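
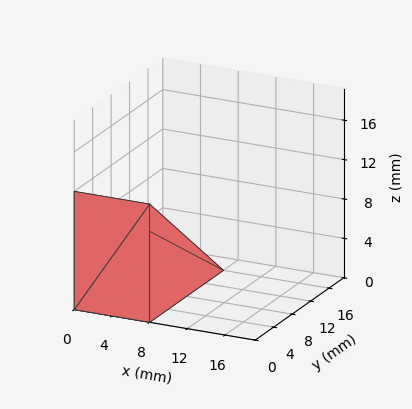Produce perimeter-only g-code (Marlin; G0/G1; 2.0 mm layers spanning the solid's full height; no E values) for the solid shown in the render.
Reading the render: the shape is a wedge (ramp): 8 × 16 mm base, rising to 12 mm along the y=0 edge and sloping linearly to z=0 at y=16 (dimensions read to the nearest mm from the axis ticks). For the g-code, the solid's height is divided into equal slices at the stated Δz and each level perimeter traced with G1 moves after a G0 lift.

; perimeter-only toolpath
G21 ; units = mm
G90 ; absolute positioning
G28 ; home
; layer 1
G0 Z2.0
G0 X0.0 Y0.0
G1 X8.0 Y0.0
G1 X8.0 Y13.3
G1 X0.0 Y13.3
G1 X0.0 Y0.0
; layer 2
G0 Z4.0
G0 X0.0 Y0.0
G1 X8.0 Y0.0
G1 X8.0 Y10.7
G1 X0.0 Y10.7
G1 X0.0 Y0.0
; layer 3
G0 Z6.0
G0 X0.0 Y0.0
G1 X8.0 Y0.0
G1 X8.0 Y8.0
G1 X0.0 Y8.0
G1 X0.0 Y0.0
; layer 4
G0 Z8.0
G0 X0.0 Y0.0
G1 X8.0 Y0.0
G1 X8.0 Y5.3
G1 X0.0 Y5.3
G1 X0.0 Y0.0
; layer 5
G0 Z10.0
G0 X0.0 Y0.0
G1 X8.0 Y0.0
G1 X8.0 Y2.7
G1 X0.0 Y2.7
G1 X0.0 Y0.0
M2 ; end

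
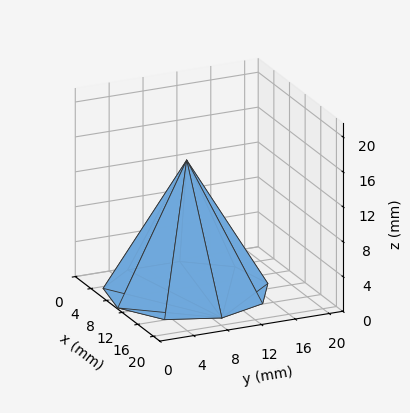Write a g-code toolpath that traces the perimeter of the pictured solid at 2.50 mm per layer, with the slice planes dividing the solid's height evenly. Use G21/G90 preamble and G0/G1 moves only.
Reading the render: the shape is a regular 9-sided pyramid, base circumscribed radius ≈ 9 mm, apex at z ≈ 15 mm (dimensions read to the nearest mm from the axis ticks). For the g-code, the solid's height is divided into equal slices at the stated Δz and each level perimeter traced with G1 moves after a G0 lift.

; perimeter-only toolpath
G21 ; units = mm
G90 ; absolute positioning
G28 ; home
; layer 1
G0 Z2.50
G0 X16.50 Y9.00
G1 X14.74 Y13.82
G1 X10.30 Y16.38
G1 X5.25 Y15.49
G1 X1.95 Y11.57
G1 X1.95 Y6.43
G1 X5.25 Y2.51
G1 X10.30 Y1.62
G1 X14.74 Y4.17
G1 X16.50 Y9.00
; layer 2
G0 Z5.00
G0 X15.00 Y9.00
G1 X13.59 Y12.86
G1 X10.04 Y14.91
G1 X6.00 Y14.19
G1 X3.36 Y11.05
G1 X3.36 Y6.95
G1 X6.00 Y3.81
G1 X10.04 Y3.09
G1 X13.59 Y5.14
G1 X15.00 Y9.00
; layer 3
G0 Z7.50
G0 X13.50 Y9.00
G1 X12.45 Y11.89
G1 X9.78 Y13.43
G1 X6.75 Y12.89
G1 X4.77 Y10.54
G1 X4.77 Y7.46
G1 X6.75 Y5.11
G1 X9.78 Y4.57
G1 X12.45 Y6.11
G1 X13.50 Y9.00
; layer 4
G0 Z10.00
G0 X12.00 Y9.00
G1 X11.30 Y10.93
G1 X9.52 Y11.95
G1 X7.50 Y11.60
G1 X6.18 Y10.03
G1 X6.18 Y7.97
G1 X7.50 Y6.40
G1 X9.52 Y6.05
G1 X11.30 Y7.07
G1 X12.00 Y9.00
; layer 5
G0 Z12.50
G0 X10.50 Y9.00
G1 X10.15 Y9.96
G1 X9.26 Y10.48
G1 X8.25 Y10.30
G1 X7.59 Y9.51
G1 X7.59 Y8.49
G1 X8.25 Y7.70
G1 X9.26 Y7.52
G1 X10.15 Y8.04
G1 X10.50 Y9.00
M2 ; end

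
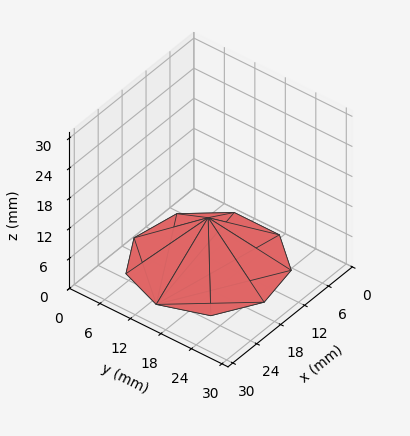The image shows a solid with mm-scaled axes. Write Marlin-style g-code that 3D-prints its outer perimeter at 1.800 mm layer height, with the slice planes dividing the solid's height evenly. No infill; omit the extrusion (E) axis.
Reading the render: the shape is a regular 9-sided pyramid, base circumscribed radius ≈ 13 mm, apex at z ≈ 9 mm (dimensions read to the nearest mm from the axis ticks). For the g-code, the solid's height is divided into equal slices at the stated Δz and each level perimeter traced with G1 moves after a G0 lift.

; perimeter-only toolpath
G21 ; units = mm
G90 ; absolute positioning
G28 ; home
; layer 1
G0 Z1.800
G0 X23.400 Y13.000
G1 X20.967 Y19.685
G1 X14.806 Y23.242
G1 X7.800 Y22.006
G1 X3.227 Y16.557
G1 X3.227 Y9.443
G1 X7.800 Y3.994
G1 X14.806 Y2.758
G1 X20.967 Y6.315
G1 X23.400 Y13.000
; layer 2
G0 Z3.600
G0 X20.800 Y13.000
G1 X18.975 Y18.014
G1 X14.354 Y20.682
G1 X9.100 Y19.755
G1 X5.670 Y15.668
G1 X5.670 Y10.332
G1 X9.100 Y6.245
G1 X14.354 Y5.318
G1 X18.975 Y7.986
G1 X20.800 Y13.000
; layer 3
G0 Z5.400
G0 X18.200 Y13.000
G1 X16.984 Y16.342
G1 X13.903 Y18.121
G1 X10.400 Y17.503
G1 X8.114 Y14.778
G1 X8.114 Y11.222
G1 X10.400 Y8.497
G1 X13.903 Y7.879
G1 X16.984 Y9.658
G1 X18.200 Y13.000
; layer 4
G0 Z7.200
G0 X15.600 Y13.000
G1 X14.992 Y14.671
G1 X13.451 Y15.561
G1 X11.700 Y15.252
G1 X10.557 Y13.889
G1 X10.557 Y12.111
G1 X11.700 Y10.748
G1 X13.451 Y10.439
G1 X14.992 Y11.329
G1 X15.600 Y13.000
M2 ; end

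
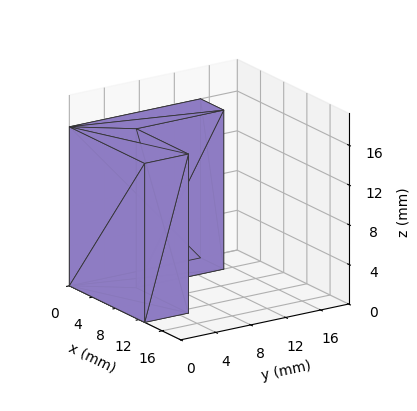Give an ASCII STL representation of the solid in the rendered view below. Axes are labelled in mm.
Reading the render: the shape is an L-shaped prism: outer 13 × 15 mm, arm thicknesses ≈ 5 mm (horizontal) and 4 mm (vertical), extruded 16 mm in z (dimensions read to the nearest mm from the axis ticks). For the STL, each face is triangulated and given an outward normal.

solid part
  facet normal 0.0000 0.0000 -1.0000
    outer loop
      vertex 13.000 5.000 0.000
      vertex 13.000 0.000 0.000
      vertex 0.000 0.000 0.000
    endloop
  endfacet
  facet normal 0.0000 0.0000 -1.0000
    outer loop
      vertex 4.000 5.000 0.000
      vertex 13.000 5.000 0.000
      vertex 0.000 0.000 0.000
    endloop
  endfacet
  facet normal 0.0000 0.0000 -1.0000
    outer loop
      vertex 4.000 15.000 0.000
      vertex 4.000 5.000 0.000
      vertex 0.000 0.000 0.000
    endloop
  endfacet
  facet normal 0.0000 0.0000 -1.0000
    outer loop
      vertex 0.000 15.000 0.000
      vertex 4.000 15.000 0.000
      vertex 0.000 0.000 0.000
    endloop
  endfacet
  facet normal 0.0000 0.0000 1.0000
    outer loop
      vertex 0.000 0.000 16.000
      vertex 13.000 0.000 16.000
      vertex 13.000 5.000 16.000
    endloop
  endfacet
  facet normal 0.0000 0.0000 1.0000
    outer loop
      vertex 0.000 0.000 16.000
      vertex 13.000 5.000 16.000
      vertex 4.000 5.000 16.000
    endloop
  endfacet
  facet normal 0.0000 0.0000 1.0000
    outer loop
      vertex 0.000 0.000 16.000
      vertex 4.000 5.000 16.000
      vertex 4.000 15.000 16.000
    endloop
  endfacet
  facet normal 0.0000 0.0000 1.0000
    outer loop
      vertex 0.000 0.000 16.000
      vertex 4.000 15.000 16.000
      vertex 0.000 15.000 16.000
    endloop
  endfacet
  facet normal 0.0000 -1.0000 0.0000
    outer loop
      vertex 0.000 0.000 0.000
      vertex 13.000 0.000 0.000
      vertex 13.000 0.000 16.000
    endloop
  endfacet
  facet normal 0.0000 -1.0000 0.0000
    outer loop
      vertex 0.000 0.000 0.000
      vertex 13.000 0.000 16.000
      vertex 0.000 0.000 16.000
    endloop
  endfacet
  facet normal 1.0000 0.0000 0.0000
    outer loop
      vertex 13.000 0.000 0.000
      vertex 13.000 5.000 0.000
      vertex 13.000 5.000 16.000
    endloop
  endfacet
  facet normal 1.0000 0.0000 0.0000
    outer loop
      vertex 13.000 0.000 0.000
      vertex 13.000 5.000 16.000
      vertex 13.000 0.000 16.000
    endloop
  endfacet
  facet normal 0.0000 1.0000 0.0000
    outer loop
      vertex 13.000 5.000 0.000
      vertex 4.000 5.000 0.000
      vertex 4.000 5.000 16.000
    endloop
  endfacet
  facet normal 0.0000 1.0000 0.0000
    outer loop
      vertex 13.000 5.000 0.000
      vertex 4.000 5.000 16.000
      vertex 13.000 5.000 16.000
    endloop
  endfacet
  facet normal 1.0000 0.0000 0.0000
    outer loop
      vertex 4.000 5.000 0.000
      vertex 4.000 15.000 0.000
      vertex 4.000 15.000 16.000
    endloop
  endfacet
  facet normal 1.0000 0.0000 0.0000
    outer loop
      vertex 4.000 5.000 0.000
      vertex 4.000 15.000 16.000
      vertex 4.000 5.000 16.000
    endloop
  endfacet
  facet normal 0.0000 1.0000 0.0000
    outer loop
      vertex 4.000 15.000 0.000
      vertex 0.000 15.000 0.000
      vertex 0.000 15.000 16.000
    endloop
  endfacet
  facet normal 0.0000 1.0000 0.0000
    outer loop
      vertex 4.000 15.000 0.000
      vertex 0.000 15.000 16.000
      vertex 4.000 15.000 16.000
    endloop
  endfacet
  facet normal -1.0000 0.0000 0.0000
    outer loop
      vertex 0.000 15.000 0.000
      vertex 0.000 0.000 0.000
      vertex 0.000 0.000 16.000
    endloop
  endfacet
  facet normal -1.0000 0.0000 0.0000
    outer loop
      vertex 0.000 15.000 0.000
      vertex 0.000 0.000 16.000
      vertex 0.000 15.000 16.000
    endloop
  endfacet
endsolid part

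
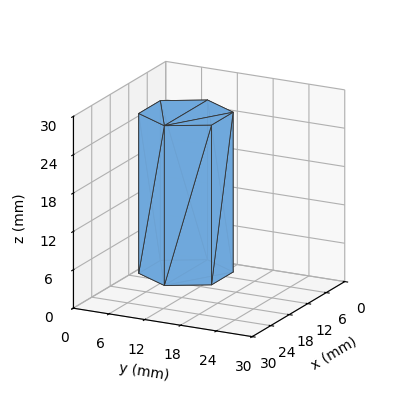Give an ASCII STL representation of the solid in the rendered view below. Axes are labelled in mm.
Reading the render: the shape is a regular 6-sided prism (a cylinder approximated with 6 flat sides), circumscribed radius ≈ 7 mm, height ≈ 25 mm (dimensions read to the nearest mm from the axis ticks). For the STL, each face is triangulated and given an outward normal.

solid part
  facet normal 0.0000 0.0000 -1.0000
    outer loop
      vertex 3.5 13.1 0.0
      vertex 10.5 13.1 0.0
      vertex 14.0 7.0 0.0
    endloop
  endfacet
  facet normal 0.0000 0.0000 -1.0000
    outer loop
      vertex 0.0 7.0 0.0
      vertex 3.5 13.1 0.0
      vertex 14.0 7.0 0.0
    endloop
  endfacet
  facet normal 0.0000 0.0000 -1.0000
    outer loop
      vertex 3.5 0.9 0.0
      vertex 0.0 7.0 0.0
      vertex 14.0 7.0 0.0
    endloop
  endfacet
  facet normal 0.0000 0.0000 -1.0000
    outer loop
      vertex 10.5 0.9 0.0
      vertex 3.5 0.9 0.0
      vertex 14.0 7.0 0.0
    endloop
  endfacet
  facet normal 0.0000 0.0000 1.0000
    outer loop
      vertex 14.0 7.0 25.0
      vertex 10.5 13.1 25.0
      vertex 3.5 13.1 25.0
    endloop
  endfacet
  facet normal 0.0000 0.0000 1.0000
    outer loop
      vertex 14.0 7.0 25.0
      vertex 3.5 13.1 25.0
      vertex 0.0 7.0 25.0
    endloop
  endfacet
  facet normal 0.0000 0.0000 1.0000
    outer loop
      vertex 14.0 7.0 25.0
      vertex 0.0 7.0 25.0
      vertex 3.5 0.9 25.0
    endloop
  endfacet
  facet normal 0.0000 0.0000 1.0000
    outer loop
      vertex 14.0 7.0 25.0
      vertex 3.5 0.9 25.0
      vertex 10.5 0.9 25.0
    endloop
  endfacet
  facet normal 0.8674 0.4977 0.0000
    outer loop
      vertex 14.0 7.0 0.0
      vertex 10.5 13.1 0.0
      vertex 10.5 13.1 25.0
    endloop
  endfacet
  facet normal 0.8674 0.4977 0.0000
    outer loop
      vertex 14.0 7.0 0.0
      vertex 10.5 13.1 25.0
      vertex 14.0 7.0 25.0
    endloop
  endfacet
  facet normal 0.0000 1.0000 0.0000
    outer loop
      vertex 10.5 13.1 0.0
      vertex 3.5 13.1 0.0
      vertex 3.5 13.1 25.0
    endloop
  endfacet
  facet normal 0.0000 1.0000 0.0000
    outer loop
      vertex 10.5 13.1 0.0
      vertex 3.5 13.1 25.0
      vertex 10.5 13.1 25.0
    endloop
  endfacet
  facet normal -0.8674 0.4977 0.0000
    outer loop
      vertex 3.5 13.1 0.0
      vertex 0.0 7.0 0.0
      vertex 0.0 7.0 25.0
    endloop
  endfacet
  facet normal -0.8674 0.4977 0.0000
    outer loop
      vertex 3.5 13.1 0.0
      vertex 0.0 7.0 25.0
      vertex 3.5 13.1 25.0
    endloop
  endfacet
  facet normal -0.8674 -0.4977 0.0000
    outer loop
      vertex 0.0 7.0 0.0
      vertex 3.5 0.9 0.0
      vertex 3.5 0.9 25.0
    endloop
  endfacet
  facet normal -0.8674 -0.4977 0.0000
    outer loop
      vertex 0.0 7.0 0.0
      vertex 3.5 0.9 25.0
      vertex 0.0 7.0 25.0
    endloop
  endfacet
  facet normal 0.0000 -1.0000 0.0000
    outer loop
      vertex 3.5 0.9 0.0
      vertex 10.5 0.9 0.0
      vertex 10.5 0.9 25.0
    endloop
  endfacet
  facet normal 0.0000 -1.0000 0.0000
    outer loop
      vertex 3.5 0.9 0.0
      vertex 10.5 0.9 25.0
      vertex 3.5 0.9 25.0
    endloop
  endfacet
  facet normal 0.8674 -0.4977 0.0000
    outer loop
      vertex 10.5 0.9 0.0
      vertex 14.0 7.0 0.0
      vertex 14.0 7.0 25.0
    endloop
  endfacet
  facet normal 0.8674 -0.4977 0.0000
    outer loop
      vertex 10.5 0.9 0.0
      vertex 14.0 7.0 25.0
      vertex 10.5 0.9 25.0
    endloop
  endfacet
endsolid part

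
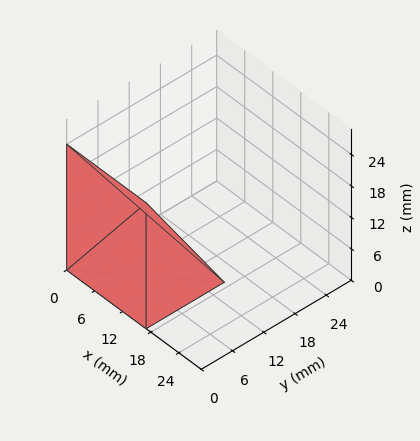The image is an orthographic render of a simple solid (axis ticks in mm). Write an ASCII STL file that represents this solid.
Reading the render: the shape is a wedge (ramp): 17 × 15 mm base, rising to 24 mm along the y=0 edge and sloping linearly to z=0 at y=15 (dimensions read to the nearest mm from the axis ticks). For the STL, each face is triangulated and given an outward normal.

solid part
  facet normal 0.0000 0.0000 -1.0000
    outer loop
      vertex 17.00 15.00 0.00
      vertex 17.00 0.00 0.00
      vertex 0.00 0.00 0.00
    endloop
  endfacet
  facet normal 0.0000 0.0000 -1.0000
    outer loop
      vertex 0.00 15.00 0.00
      vertex 17.00 15.00 0.00
      vertex 0.00 0.00 0.00
    endloop
  endfacet
  facet normal 0.0000 -1.0000 0.0000
    outer loop
      vertex 0.00 0.00 0.00
      vertex 17.00 0.00 0.00
      vertex 17.00 0.00 24.00
    endloop
  endfacet
  facet normal 0.0000 -1.0000 0.0000
    outer loop
      vertex 0.00 0.00 0.00
      vertex 17.00 0.00 24.00
      vertex 0.00 0.00 24.00
    endloop
  endfacet
  facet normal 0.0000 0.8480 0.5300
    outer loop
      vertex 0.00 0.00 24.00
      vertex 17.00 0.00 24.00
      vertex 17.00 15.00 0.00
    endloop
  endfacet
  facet normal 0.0000 0.8480 0.5300
    outer loop
      vertex 0.00 0.00 24.00
      vertex 17.00 15.00 0.00
      vertex 0.00 15.00 0.00
    endloop
  endfacet
  facet normal -1.0000 0.0000 0.0000
    outer loop
      vertex 0.00 0.00 24.00
      vertex 0.00 15.00 0.00
      vertex 0.00 0.00 0.00
    endloop
  endfacet
  facet normal 1.0000 0.0000 0.0000
    outer loop
      vertex 17.00 0.00 0.00
      vertex 17.00 15.00 0.00
      vertex 17.00 0.00 24.00
    endloop
  endfacet
endsolid part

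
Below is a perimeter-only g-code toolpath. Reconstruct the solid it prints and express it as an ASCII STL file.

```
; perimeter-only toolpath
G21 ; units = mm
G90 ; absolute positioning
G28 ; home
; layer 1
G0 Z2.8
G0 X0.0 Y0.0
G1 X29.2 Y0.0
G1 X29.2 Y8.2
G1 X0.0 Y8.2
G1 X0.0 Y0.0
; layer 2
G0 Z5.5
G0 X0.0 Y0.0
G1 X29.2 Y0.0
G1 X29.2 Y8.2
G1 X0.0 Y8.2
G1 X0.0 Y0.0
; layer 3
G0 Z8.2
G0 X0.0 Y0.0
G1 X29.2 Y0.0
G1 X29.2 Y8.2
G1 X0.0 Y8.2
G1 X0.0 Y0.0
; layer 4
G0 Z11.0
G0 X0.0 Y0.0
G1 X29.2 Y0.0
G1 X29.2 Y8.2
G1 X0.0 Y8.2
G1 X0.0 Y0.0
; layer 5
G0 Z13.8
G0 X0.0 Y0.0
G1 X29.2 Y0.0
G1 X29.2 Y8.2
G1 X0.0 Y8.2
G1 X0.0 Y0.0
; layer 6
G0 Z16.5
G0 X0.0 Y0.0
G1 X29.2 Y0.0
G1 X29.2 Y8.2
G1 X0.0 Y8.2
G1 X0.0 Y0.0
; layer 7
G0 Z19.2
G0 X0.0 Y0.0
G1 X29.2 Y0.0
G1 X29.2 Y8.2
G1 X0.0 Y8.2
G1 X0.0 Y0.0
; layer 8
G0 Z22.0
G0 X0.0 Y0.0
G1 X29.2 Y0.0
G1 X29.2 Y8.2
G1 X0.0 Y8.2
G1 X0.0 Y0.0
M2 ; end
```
solid part
  facet normal 0.0000 0.0000 -1.0000
    outer loop
      vertex 29.2 8.2 0.0
      vertex 29.2 0.0 0.0
      vertex 0.0 0.0 0.0
    endloop
  endfacet
  facet normal 0.0000 0.0000 -1.0000
    outer loop
      vertex 0.0 8.2 0.0
      vertex 29.2 8.2 0.0
      vertex 0.0 0.0 0.0
    endloop
  endfacet
  facet normal 0.0000 0.0000 1.0000
    outer loop
      vertex 0.0 0.0 22.0
      vertex 29.2 0.0 22.0
      vertex 29.2 8.2 22.0
    endloop
  endfacet
  facet normal 0.0000 0.0000 1.0000
    outer loop
      vertex 0.0 0.0 22.0
      vertex 29.2 8.2 22.0
      vertex 0.0 8.2 22.0
    endloop
  endfacet
  facet normal 0.0000 -1.0000 0.0000
    outer loop
      vertex 0.0 0.0 0.0
      vertex 29.2 0.0 0.0
      vertex 29.2 0.0 22.0
    endloop
  endfacet
  facet normal 0.0000 -1.0000 0.0000
    outer loop
      vertex 0.0 0.0 0.0
      vertex 29.2 0.0 22.0
      vertex 0.0 0.0 22.0
    endloop
  endfacet
  facet normal 0.0000 1.0000 0.0000
    outer loop
      vertex 29.2 8.2 22.0
      vertex 29.2 8.2 0.0
      vertex 0.0 8.2 0.0
    endloop
  endfacet
  facet normal 0.0000 1.0000 0.0000
    outer loop
      vertex 0.0 8.2 22.0
      vertex 29.2 8.2 22.0
      vertex 0.0 8.2 0.0
    endloop
  endfacet
  facet normal -1.0000 0.0000 0.0000
    outer loop
      vertex 0.0 8.2 22.0
      vertex 0.0 8.2 0.0
      vertex 0.0 0.0 0.0
    endloop
  endfacet
  facet normal -1.0000 0.0000 0.0000
    outer loop
      vertex 0.0 0.0 22.0
      vertex 0.0 8.2 22.0
      vertex 0.0 0.0 0.0
    endloop
  endfacet
  facet normal 1.0000 0.0000 0.0000
    outer loop
      vertex 29.2 0.0 0.0
      vertex 29.2 8.2 0.0
      vertex 29.2 8.2 22.0
    endloop
  endfacet
  facet normal 1.0000 0.0000 0.0000
    outer loop
      vertex 29.2 0.0 0.0
      vertex 29.2 8.2 22.0
      vertex 29.2 0.0 22.0
    endloop
  endfacet
endsolid part

The G0 Z moves step by Δz≈2.8 mm. Every layer's G1 loop is the same polygon, so the solid is a straight extrusion of it from z=0 to z≈22. Closing with flat bottom and top caps and triangulating gives 12 facets — a rectangular box, roughly 29.2 × 8.2 mm footprint and 22 mm tall.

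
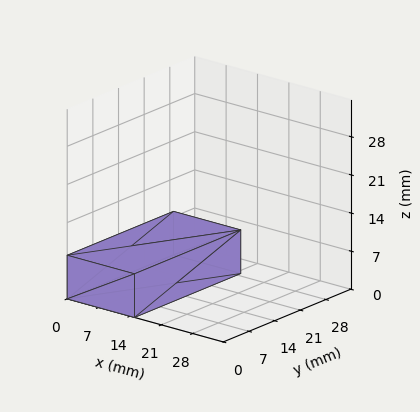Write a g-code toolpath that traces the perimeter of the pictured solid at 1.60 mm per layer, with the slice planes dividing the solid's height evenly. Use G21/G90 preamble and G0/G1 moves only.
Reading the render: the shape is a rectangular box, roughly 15 × 29 mm footprint and 8 mm tall (dimensions read to the nearest mm from the axis ticks). For the g-code, the solid's height is divided into equal slices at the stated Δz and each level perimeter traced with G1 moves after a G0 lift.

; perimeter-only toolpath
G21 ; units = mm
G90 ; absolute positioning
G28 ; home
; layer 1
G0 Z1.60
G0 X0.00 Y0.00
G1 X15.00 Y0.00
G1 X15.00 Y29.00
G1 X0.00 Y29.00
G1 X0.00 Y0.00
; layer 2
G0 Z3.20
G0 X0.00 Y0.00
G1 X15.00 Y0.00
G1 X15.00 Y29.00
G1 X0.00 Y29.00
G1 X0.00 Y0.00
; layer 3
G0 Z4.80
G0 X0.00 Y0.00
G1 X15.00 Y0.00
G1 X15.00 Y29.00
G1 X0.00 Y29.00
G1 X0.00 Y0.00
; layer 4
G0 Z6.40
G0 X0.00 Y0.00
G1 X15.00 Y0.00
G1 X15.00 Y29.00
G1 X0.00 Y29.00
G1 X0.00 Y0.00
; layer 5
G0 Z8.00
G0 X0.00 Y0.00
G1 X15.00 Y0.00
G1 X15.00 Y29.00
G1 X0.00 Y29.00
G1 X0.00 Y0.00
M2 ; end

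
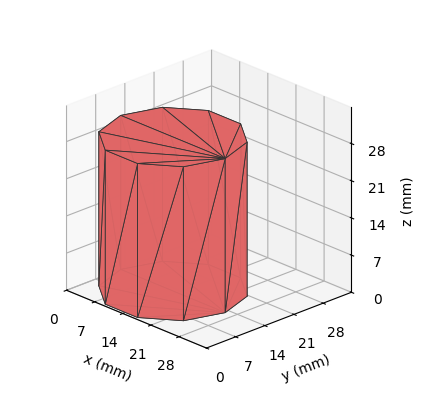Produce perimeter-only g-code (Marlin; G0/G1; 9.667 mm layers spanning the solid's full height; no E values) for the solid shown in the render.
Reading the render: the shape is a regular 10-sided prism (a cylinder approximated with 10 flat sides), circumscribed radius ≈ 13 mm, height ≈ 29 mm (dimensions read to the nearest mm from the axis ticks). For the g-code, the solid's height is divided into equal slices at the stated Δz and each level perimeter traced with G1 moves after a G0 lift.

; perimeter-only toolpath
G21 ; units = mm
G90 ; absolute positioning
G28 ; home
; layer 1
G0 Z9.667
G0 X26.000 Y13.000
G1 X23.517 Y20.641
G1 X17.017 Y25.364
G1 X8.983 Y25.364
G1 X2.483 Y20.641
G1 X0.000 Y13.000
G1 X2.483 Y5.359
G1 X8.983 Y0.636
G1 X17.017 Y0.636
G1 X23.517 Y5.359
G1 X26.000 Y13.000
; layer 2
G0 Z19.333
G0 X26.000 Y13.000
G1 X23.517 Y20.641
G1 X17.017 Y25.364
G1 X8.983 Y25.364
G1 X2.483 Y20.641
G1 X0.000 Y13.000
G1 X2.483 Y5.359
G1 X8.983 Y0.636
G1 X17.017 Y0.636
G1 X23.517 Y5.359
G1 X26.000 Y13.000
; layer 3
G0 Z29.000
G0 X26.000 Y13.000
G1 X23.517 Y20.641
G1 X17.017 Y25.364
G1 X8.983 Y25.364
G1 X2.483 Y20.641
G1 X0.000 Y13.000
G1 X2.483 Y5.359
G1 X8.983 Y0.636
G1 X17.017 Y0.636
G1 X23.517 Y5.359
G1 X26.000 Y13.000
M2 ; end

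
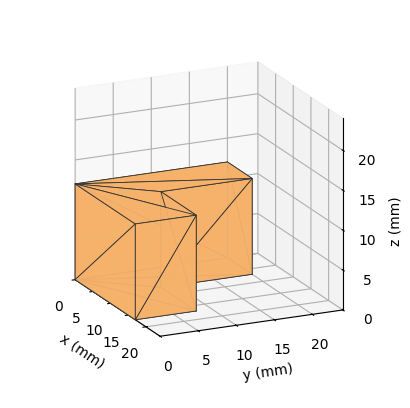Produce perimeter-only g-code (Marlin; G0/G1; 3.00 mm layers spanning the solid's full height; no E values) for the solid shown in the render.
Reading the render: the shape is an L-shaped prism: outer 17 × 20 mm, arm thicknesses ≈ 8 mm (horizontal) and 7 mm (vertical), extruded 12 mm in z (dimensions read to the nearest mm from the axis ticks). For the g-code, the solid's height is divided into equal slices at the stated Δz and each level perimeter traced with G1 moves after a G0 lift.

; perimeter-only toolpath
G21 ; units = mm
G90 ; absolute positioning
G28 ; home
; layer 1
G0 Z3.00
G0 X0.00 Y0.00
G1 X17.00 Y0.00
G1 X17.00 Y8.00
G1 X7.00 Y8.00
G1 X7.00 Y20.00
G1 X0.00 Y20.00
G1 X0.00 Y0.00
; layer 2
G0 Z6.00
G0 X0.00 Y0.00
G1 X17.00 Y0.00
G1 X17.00 Y8.00
G1 X7.00 Y8.00
G1 X7.00 Y20.00
G1 X0.00 Y20.00
G1 X0.00 Y0.00
; layer 3
G0 Z9.00
G0 X0.00 Y0.00
G1 X17.00 Y0.00
G1 X17.00 Y8.00
G1 X7.00 Y8.00
G1 X7.00 Y20.00
G1 X0.00 Y20.00
G1 X0.00 Y0.00
; layer 4
G0 Z12.00
G0 X0.00 Y0.00
G1 X17.00 Y0.00
G1 X17.00 Y8.00
G1 X7.00 Y8.00
G1 X7.00 Y20.00
G1 X0.00 Y20.00
G1 X0.00 Y0.00
M2 ; end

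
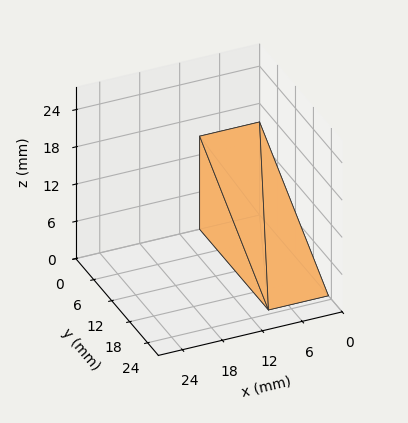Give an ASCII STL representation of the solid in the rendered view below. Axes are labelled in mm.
Reading the render: the shape is a wedge (ramp): 9 × 23 mm base, rising to 15 mm along the y=0 edge and sloping linearly to z=0 at y=23 (dimensions read to the nearest mm from the axis ticks). For the STL, each face is triangulated and given an outward normal.

solid part
  facet normal 0.0000 0.0000 -1.0000
    outer loop
      vertex 9.0 23.0 0.0
      vertex 9.0 0.0 0.0
      vertex 0.0 0.0 0.0
    endloop
  endfacet
  facet normal 0.0000 0.0000 -1.0000
    outer loop
      vertex 0.0 23.0 0.0
      vertex 9.0 23.0 0.0
      vertex 0.0 0.0 0.0
    endloop
  endfacet
  facet normal 0.0000 -1.0000 0.0000
    outer loop
      vertex 0.0 0.0 0.0
      vertex 9.0 0.0 0.0
      vertex 9.0 0.0 15.0
    endloop
  endfacet
  facet normal 0.0000 -1.0000 0.0000
    outer loop
      vertex 0.0 0.0 0.0
      vertex 9.0 0.0 15.0
      vertex 0.0 0.0 15.0
    endloop
  endfacet
  facet normal 0.0000 0.5463 0.8376
    outer loop
      vertex 0.0 0.0 15.0
      vertex 9.0 0.0 15.0
      vertex 9.0 23.0 0.0
    endloop
  endfacet
  facet normal 0.0000 0.5463 0.8376
    outer loop
      vertex 0.0 0.0 15.0
      vertex 9.0 23.0 0.0
      vertex 0.0 23.0 0.0
    endloop
  endfacet
  facet normal -1.0000 0.0000 0.0000
    outer loop
      vertex 0.0 0.0 15.0
      vertex 0.0 23.0 0.0
      vertex 0.0 0.0 0.0
    endloop
  endfacet
  facet normal 1.0000 0.0000 0.0000
    outer loop
      vertex 9.0 0.0 0.0
      vertex 9.0 23.0 0.0
      vertex 9.0 0.0 15.0
    endloop
  endfacet
endsolid part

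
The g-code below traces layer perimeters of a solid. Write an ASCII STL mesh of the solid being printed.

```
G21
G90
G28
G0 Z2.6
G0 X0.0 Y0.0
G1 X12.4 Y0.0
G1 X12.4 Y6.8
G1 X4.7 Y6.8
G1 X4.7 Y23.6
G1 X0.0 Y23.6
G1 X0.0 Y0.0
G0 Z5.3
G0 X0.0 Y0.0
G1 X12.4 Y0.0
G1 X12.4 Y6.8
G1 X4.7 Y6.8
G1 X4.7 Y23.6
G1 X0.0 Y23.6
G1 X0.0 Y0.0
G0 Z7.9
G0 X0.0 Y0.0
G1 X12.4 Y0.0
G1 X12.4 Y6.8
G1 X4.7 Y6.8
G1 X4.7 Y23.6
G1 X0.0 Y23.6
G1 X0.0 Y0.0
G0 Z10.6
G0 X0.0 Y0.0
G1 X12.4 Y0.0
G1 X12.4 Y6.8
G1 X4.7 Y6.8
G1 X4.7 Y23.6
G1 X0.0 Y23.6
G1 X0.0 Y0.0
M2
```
solid part
  facet normal 0.0000 0.0000 -1.0000
    outer loop
      vertex 12.4 6.8 0.0
      vertex 12.4 0.0 0.0
      vertex 0.0 0.0 0.0
    endloop
  endfacet
  facet normal 0.0000 0.0000 -1.0000
    outer loop
      vertex 4.7 6.8 0.0
      vertex 12.4 6.8 0.0
      vertex 0.0 0.0 0.0
    endloop
  endfacet
  facet normal 0.0000 0.0000 -1.0000
    outer loop
      vertex 4.7 23.6 0.0
      vertex 4.7 6.8 0.0
      vertex 0.0 0.0 0.0
    endloop
  endfacet
  facet normal 0.0000 0.0000 -1.0000
    outer loop
      vertex 0.0 23.6 0.0
      vertex 4.7 23.6 0.0
      vertex 0.0 0.0 0.0
    endloop
  endfacet
  facet normal 0.0000 0.0000 1.0000
    outer loop
      vertex 0.0 0.0 10.6
      vertex 12.4 0.0 10.6
      vertex 12.4 6.8 10.6
    endloop
  endfacet
  facet normal 0.0000 0.0000 1.0000
    outer loop
      vertex 0.0 0.0 10.6
      vertex 12.4 6.8 10.6
      vertex 4.7 6.8 10.6
    endloop
  endfacet
  facet normal 0.0000 0.0000 1.0000
    outer loop
      vertex 0.0 0.0 10.6
      vertex 4.7 6.8 10.6
      vertex 4.7 23.6 10.6
    endloop
  endfacet
  facet normal 0.0000 0.0000 1.0000
    outer loop
      vertex 0.0 0.0 10.6
      vertex 4.7 23.6 10.6
      vertex 0.0 23.6 10.6
    endloop
  endfacet
  facet normal 0.0000 -1.0000 0.0000
    outer loop
      vertex 0.0 0.0 0.0
      vertex 12.4 0.0 0.0
      vertex 12.4 0.0 10.6
    endloop
  endfacet
  facet normal 0.0000 -1.0000 0.0000
    outer loop
      vertex 0.0 0.0 0.0
      vertex 12.4 0.0 10.6
      vertex 0.0 0.0 10.6
    endloop
  endfacet
  facet normal 1.0000 0.0000 0.0000
    outer loop
      vertex 12.4 0.0 0.0
      vertex 12.4 6.8 0.0
      vertex 12.4 6.8 10.6
    endloop
  endfacet
  facet normal 1.0000 0.0000 0.0000
    outer loop
      vertex 12.4 0.0 0.0
      vertex 12.4 6.8 10.6
      vertex 12.4 0.0 10.6
    endloop
  endfacet
  facet normal 0.0000 1.0000 0.0000
    outer loop
      vertex 12.4 6.8 0.0
      vertex 4.7 6.8 0.0
      vertex 4.7 6.8 10.6
    endloop
  endfacet
  facet normal 0.0000 1.0000 0.0000
    outer loop
      vertex 12.4 6.8 0.0
      vertex 4.7 6.8 10.6
      vertex 12.4 6.8 10.6
    endloop
  endfacet
  facet normal 1.0000 0.0000 0.0000
    outer loop
      vertex 4.7 6.8 0.0
      vertex 4.7 23.6 0.0
      vertex 4.7 23.6 10.6
    endloop
  endfacet
  facet normal 1.0000 0.0000 0.0000
    outer loop
      vertex 4.7 6.8 0.0
      vertex 4.7 23.6 10.6
      vertex 4.7 6.8 10.6
    endloop
  endfacet
  facet normal 0.0000 1.0000 0.0000
    outer loop
      vertex 4.7 23.6 0.0
      vertex 0.0 23.6 0.0
      vertex 0.0 23.6 10.6
    endloop
  endfacet
  facet normal 0.0000 1.0000 0.0000
    outer loop
      vertex 4.7 23.6 0.0
      vertex 0.0 23.6 10.6
      vertex 4.7 23.6 10.6
    endloop
  endfacet
  facet normal -1.0000 0.0000 0.0000
    outer loop
      vertex 0.0 23.6 0.0
      vertex 0.0 0.0 0.0
      vertex 0.0 0.0 10.6
    endloop
  endfacet
  facet normal -1.0000 0.0000 0.0000
    outer loop
      vertex 0.0 23.6 0.0
      vertex 0.0 0.0 10.6
      vertex 0.0 23.6 10.6
    endloop
  endfacet
endsolid part

The G0 Z moves step by Δz≈2.6 mm. Every layer's G1 loop is the same polygon, so the solid is a straight extrusion of it from z=0 to z≈10.6. Closing with flat bottom and top caps and triangulating gives 20 facets — an L-shaped prism: outer 12.4 × 23.6 mm, arm thicknesses ≈ 6.8 mm (horizontal) and 4.7 mm (vertical), extruded 10.6 mm in z.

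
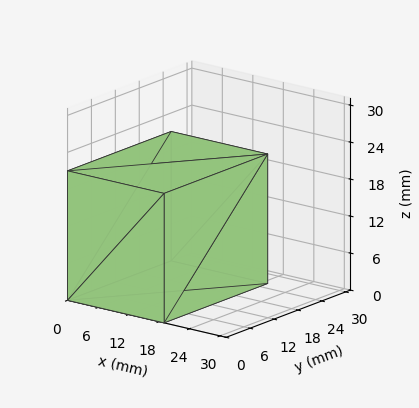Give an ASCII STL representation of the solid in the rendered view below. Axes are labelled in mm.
Reading the render: the shape is a rectangular box, roughly 19 × 26 mm footprint and 21 mm tall (dimensions read to the nearest mm from the axis ticks). For the STL, each face is triangulated and given an outward normal.

solid part
  facet normal 0.0000 0.0000 -1.0000
    outer loop
      vertex 19.000 26.000 0.000
      vertex 19.000 0.000 0.000
      vertex 0.000 0.000 0.000
    endloop
  endfacet
  facet normal 0.0000 0.0000 -1.0000
    outer loop
      vertex 0.000 26.000 0.000
      vertex 19.000 26.000 0.000
      vertex 0.000 0.000 0.000
    endloop
  endfacet
  facet normal 0.0000 0.0000 1.0000
    outer loop
      vertex 0.000 0.000 21.000
      vertex 19.000 0.000 21.000
      vertex 19.000 26.000 21.000
    endloop
  endfacet
  facet normal 0.0000 0.0000 1.0000
    outer loop
      vertex 0.000 0.000 21.000
      vertex 19.000 26.000 21.000
      vertex 0.000 26.000 21.000
    endloop
  endfacet
  facet normal 0.0000 -1.0000 0.0000
    outer loop
      vertex 0.000 0.000 0.000
      vertex 19.000 0.000 0.000
      vertex 19.000 0.000 21.000
    endloop
  endfacet
  facet normal 0.0000 -1.0000 0.0000
    outer loop
      vertex 0.000 0.000 0.000
      vertex 19.000 0.000 21.000
      vertex 0.000 0.000 21.000
    endloop
  endfacet
  facet normal 0.0000 1.0000 0.0000
    outer loop
      vertex 19.000 26.000 21.000
      vertex 19.000 26.000 0.000
      vertex 0.000 26.000 0.000
    endloop
  endfacet
  facet normal 0.0000 1.0000 0.0000
    outer loop
      vertex 0.000 26.000 21.000
      vertex 19.000 26.000 21.000
      vertex 0.000 26.000 0.000
    endloop
  endfacet
  facet normal -1.0000 0.0000 0.0000
    outer loop
      vertex 0.000 26.000 21.000
      vertex 0.000 26.000 0.000
      vertex 0.000 0.000 0.000
    endloop
  endfacet
  facet normal -1.0000 0.0000 0.0000
    outer loop
      vertex 0.000 0.000 21.000
      vertex 0.000 26.000 21.000
      vertex 0.000 0.000 0.000
    endloop
  endfacet
  facet normal 1.0000 0.0000 0.0000
    outer loop
      vertex 19.000 0.000 0.000
      vertex 19.000 26.000 0.000
      vertex 19.000 26.000 21.000
    endloop
  endfacet
  facet normal 1.0000 0.0000 0.0000
    outer loop
      vertex 19.000 0.000 0.000
      vertex 19.000 26.000 21.000
      vertex 19.000 0.000 21.000
    endloop
  endfacet
endsolid part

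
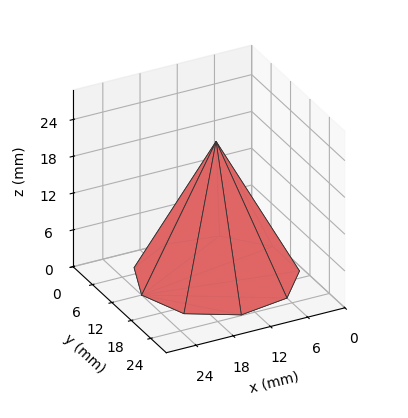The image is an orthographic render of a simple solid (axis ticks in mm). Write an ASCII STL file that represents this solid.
Reading the render: the shape is a regular 9-sided pyramid, base circumscribed radius ≈ 12 mm, apex at z ≈ 22 mm (dimensions read to the nearest mm from the axis ticks). For the STL, each face is triangulated and given an outward normal.

solid part
  facet normal 0.0000 0.0000 -1.0000
    outer loop
      vertex 14.1 23.8 0.0
      vertex 21.2 19.7 0.0
      vertex 24.0 12.0 0.0
    endloop
  endfacet
  facet normal 0.0000 0.0000 -1.0000
    outer loop
      vertex 6.0 22.4 0.0
      vertex 14.1 23.8 0.0
      vertex 24.0 12.0 0.0
    endloop
  endfacet
  facet normal 0.0000 0.0000 -1.0000
    outer loop
      vertex 0.7 16.1 0.0
      vertex 6.0 22.4 0.0
      vertex 24.0 12.0 0.0
    endloop
  endfacet
  facet normal 0.0000 0.0000 -1.0000
    outer loop
      vertex 0.7 7.9 0.0
      vertex 0.7 16.1 0.0
      vertex 24.0 12.0 0.0
    endloop
  endfacet
  facet normal 0.0000 0.0000 -1.0000
    outer loop
      vertex 6.0 1.6 0.0
      vertex 0.7 7.9 0.0
      vertex 24.0 12.0 0.0
    endloop
  endfacet
  facet normal 0.0000 0.0000 -1.0000
    outer loop
      vertex 14.1 0.2 0.0
      vertex 6.0 1.6 0.0
      vertex 24.0 12.0 0.0
    endloop
  endfacet
  facet normal 0.0000 0.0000 -1.0000
    outer loop
      vertex 21.2 4.3 0.0
      vertex 14.1 0.2 0.0
      vertex 24.0 12.0 0.0
    endloop
  endfacet
  facet normal 0.8363 0.3041 0.4562
    outer loop
      vertex 24.0 12.0 0.0
      vertex 21.2 19.7 0.0
      vertex 12.0 12.0 22.0
    endloop
  endfacet
  facet normal 0.4451 0.7708 0.4559
    outer loop
      vertex 21.2 19.7 0.0
      vertex 14.1 23.8 0.0
      vertex 12.0 12.0 22.0
    endloop
  endfacet
  facet normal -0.1516 0.8770 0.4559
    outer loop
      vertex 14.1 23.8 0.0
      vertex 6.0 22.4 0.0
      vertex 12.0 12.0 22.0
    endloop
  endfacet
  facet normal -0.6809 0.5728 0.4565
    outer loop
      vertex 6.0 22.4 0.0
      vertex 0.7 16.1 0.0
      vertex 12.0 12.0 22.0
    endloop
  endfacet
  facet normal -0.8895 0.0000 0.4569
    outer loop
      vertex 0.7 16.1 0.0
      vertex 0.7 7.9 0.0
      vertex 12.0 12.0 22.0
    endloop
  endfacet
  facet normal -0.6809 -0.5728 0.4565
    outer loop
      vertex 0.7 7.9 0.0
      vertex 6.0 1.6 0.0
      vertex 12.0 12.0 22.0
    endloop
  endfacet
  facet normal -0.1516 -0.8770 0.4559
    outer loop
      vertex 6.0 1.6 0.0
      vertex 14.1 0.2 0.0
      vertex 12.0 12.0 22.0
    endloop
  endfacet
  facet normal 0.4451 -0.7708 0.4559
    outer loop
      vertex 14.1 0.2 0.0
      vertex 21.2 4.3 0.0
      vertex 12.0 12.0 22.0
    endloop
  endfacet
  facet normal 0.8363 -0.3041 0.4562
    outer loop
      vertex 21.2 4.3 0.0
      vertex 24.0 12.0 0.0
      vertex 12.0 12.0 22.0
    endloop
  endfacet
endsolid part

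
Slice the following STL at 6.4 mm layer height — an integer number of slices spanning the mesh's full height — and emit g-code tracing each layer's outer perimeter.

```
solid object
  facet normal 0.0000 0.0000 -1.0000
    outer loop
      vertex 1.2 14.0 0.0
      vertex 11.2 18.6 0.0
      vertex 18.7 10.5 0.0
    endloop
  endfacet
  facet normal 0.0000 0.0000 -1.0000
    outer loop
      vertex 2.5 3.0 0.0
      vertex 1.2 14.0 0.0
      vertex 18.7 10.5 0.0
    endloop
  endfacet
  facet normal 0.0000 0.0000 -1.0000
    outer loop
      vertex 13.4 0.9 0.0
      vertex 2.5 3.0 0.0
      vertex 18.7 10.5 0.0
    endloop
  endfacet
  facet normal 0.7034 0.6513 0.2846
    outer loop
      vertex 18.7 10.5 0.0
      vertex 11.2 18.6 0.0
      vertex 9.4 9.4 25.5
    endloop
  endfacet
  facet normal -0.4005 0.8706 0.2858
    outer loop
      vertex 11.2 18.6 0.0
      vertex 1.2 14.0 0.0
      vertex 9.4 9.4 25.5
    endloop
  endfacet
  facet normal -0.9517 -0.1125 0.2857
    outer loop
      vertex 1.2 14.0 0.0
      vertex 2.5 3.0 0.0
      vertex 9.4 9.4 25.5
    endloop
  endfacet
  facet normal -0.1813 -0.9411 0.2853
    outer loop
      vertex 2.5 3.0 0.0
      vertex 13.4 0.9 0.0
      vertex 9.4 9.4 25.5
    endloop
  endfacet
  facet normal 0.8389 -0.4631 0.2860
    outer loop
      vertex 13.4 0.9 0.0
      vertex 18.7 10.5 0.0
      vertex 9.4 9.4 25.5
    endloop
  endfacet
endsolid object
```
; perimeter-only toolpath
G21 ; units = mm
G90 ; absolute positioning
G28 ; home
; layer 1
G0 Z6.4
G0 X16.4 Y10.2
G1 X10.7 Y16.3
G1 X3.2 Y12.8
G1 X4.2 Y4.6
G1 X12.4 Y3.0
G1 X16.4 Y10.2
; layer 2
G0 Z12.8
G0 X14.1 Y9.9
G1 X10.3 Y14.0
G1 X5.3 Y11.7
G1 X6.0 Y6.2
G1 X11.4 Y5.2
G1 X14.1 Y9.9
; layer 3
G0 Z19.1
G0 X11.7 Y9.7
G1 X9.9 Y11.7
G1 X7.4 Y10.6
G1 X7.7 Y7.8
G1 X10.4 Y7.3
G1 X11.7 Y9.7
M2 ; end

The solid is a regular 5-sided pyramid, base circumscribed radius ≈ 9.4 mm, apex at z ≈ 25.5 mm. Slicing at Δz = 6.4 mm — 4 equal slices spanning the solid's height, so layer i sits at z = i·h/4 — gives 3 non-empty perimeters. Each is a 5-segment closed polygon; G0 lifts to the layer z and rapids to the start vertex, then G1 traces the edges. The cross-section shrinks linearly with z (the slice at the apex is degenerate and omitted).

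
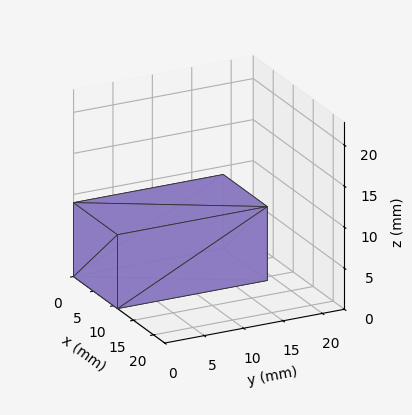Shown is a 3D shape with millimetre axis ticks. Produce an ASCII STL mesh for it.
Reading the render: the shape is a rectangular box, roughly 11 × 19 mm footprint and 9 mm tall (dimensions read to the nearest mm from the axis ticks). For the STL, each face is triangulated and given an outward normal.

solid part
  facet normal 0.0000 0.0000 -1.0000
    outer loop
      vertex 11.00 19.00 0.00
      vertex 11.00 0.00 0.00
      vertex 0.00 0.00 0.00
    endloop
  endfacet
  facet normal 0.0000 0.0000 -1.0000
    outer loop
      vertex 0.00 19.00 0.00
      vertex 11.00 19.00 0.00
      vertex 0.00 0.00 0.00
    endloop
  endfacet
  facet normal 0.0000 0.0000 1.0000
    outer loop
      vertex 0.00 0.00 9.00
      vertex 11.00 0.00 9.00
      vertex 11.00 19.00 9.00
    endloop
  endfacet
  facet normal 0.0000 0.0000 1.0000
    outer loop
      vertex 0.00 0.00 9.00
      vertex 11.00 19.00 9.00
      vertex 0.00 19.00 9.00
    endloop
  endfacet
  facet normal 0.0000 -1.0000 0.0000
    outer loop
      vertex 0.00 0.00 0.00
      vertex 11.00 0.00 0.00
      vertex 11.00 0.00 9.00
    endloop
  endfacet
  facet normal 0.0000 -1.0000 0.0000
    outer loop
      vertex 0.00 0.00 0.00
      vertex 11.00 0.00 9.00
      vertex 0.00 0.00 9.00
    endloop
  endfacet
  facet normal 0.0000 1.0000 0.0000
    outer loop
      vertex 11.00 19.00 9.00
      vertex 11.00 19.00 0.00
      vertex 0.00 19.00 0.00
    endloop
  endfacet
  facet normal 0.0000 1.0000 0.0000
    outer loop
      vertex 0.00 19.00 9.00
      vertex 11.00 19.00 9.00
      vertex 0.00 19.00 0.00
    endloop
  endfacet
  facet normal -1.0000 0.0000 0.0000
    outer loop
      vertex 0.00 19.00 9.00
      vertex 0.00 19.00 0.00
      vertex 0.00 0.00 0.00
    endloop
  endfacet
  facet normal -1.0000 0.0000 0.0000
    outer loop
      vertex 0.00 0.00 9.00
      vertex 0.00 19.00 9.00
      vertex 0.00 0.00 0.00
    endloop
  endfacet
  facet normal 1.0000 0.0000 0.0000
    outer loop
      vertex 11.00 0.00 0.00
      vertex 11.00 19.00 0.00
      vertex 11.00 19.00 9.00
    endloop
  endfacet
  facet normal 1.0000 0.0000 0.0000
    outer loop
      vertex 11.00 0.00 0.00
      vertex 11.00 19.00 9.00
      vertex 11.00 0.00 9.00
    endloop
  endfacet
endsolid part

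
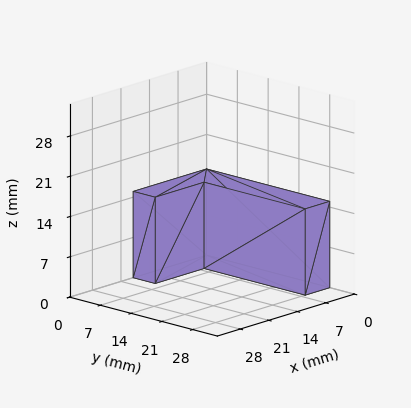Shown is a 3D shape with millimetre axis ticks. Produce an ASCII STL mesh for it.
Reading the render: the shape is an L-shaped prism: outer 18 × 28 mm, arm thicknesses ≈ 5 mm (horizontal) and 6 mm (vertical), extruded 15 mm in z (dimensions read to the nearest mm from the axis ticks). For the STL, each face is triangulated and given an outward normal.

solid part
  facet normal 0.0000 0.0000 -1.0000
    outer loop
      vertex 18.00 5.00 0.00
      vertex 18.00 0.00 0.00
      vertex 0.00 0.00 0.00
    endloop
  endfacet
  facet normal 0.0000 0.0000 -1.0000
    outer loop
      vertex 6.00 5.00 0.00
      vertex 18.00 5.00 0.00
      vertex 0.00 0.00 0.00
    endloop
  endfacet
  facet normal 0.0000 0.0000 -1.0000
    outer loop
      vertex 6.00 28.00 0.00
      vertex 6.00 5.00 0.00
      vertex 0.00 0.00 0.00
    endloop
  endfacet
  facet normal 0.0000 0.0000 -1.0000
    outer loop
      vertex 0.00 28.00 0.00
      vertex 6.00 28.00 0.00
      vertex 0.00 0.00 0.00
    endloop
  endfacet
  facet normal 0.0000 0.0000 1.0000
    outer loop
      vertex 0.00 0.00 15.00
      vertex 18.00 0.00 15.00
      vertex 18.00 5.00 15.00
    endloop
  endfacet
  facet normal 0.0000 0.0000 1.0000
    outer loop
      vertex 0.00 0.00 15.00
      vertex 18.00 5.00 15.00
      vertex 6.00 5.00 15.00
    endloop
  endfacet
  facet normal 0.0000 0.0000 1.0000
    outer loop
      vertex 0.00 0.00 15.00
      vertex 6.00 5.00 15.00
      vertex 6.00 28.00 15.00
    endloop
  endfacet
  facet normal 0.0000 0.0000 1.0000
    outer loop
      vertex 0.00 0.00 15.00
      vertex 6.00 28.00 15.00
      vertex 0.00 28.00 15.00
    endloop
  endfacet
  facet normal 0.0000 -1.0000 0.0000
    outer loop
      vertex 0.00 0.00 0.00
      vertex 18.00 0.00 0.00
      vertex 18.00 0.00 15.00
    endloop
  endfacet
  facet normal 0.0000 -1.0000 0.0000
    outer loop
      vertex 0.00 0.00 0.00
      vertex 18.00 0.00 15.00
      vertex 0.00 0.00 15.00
    endloop
  endfacet
  facet normal 1.0000 0.0000 0.0000
    outer loop
      vertex 18.00 0.00 0.00
      vertex 18.00 5.00 0.00
      vertex 18.00 5.00 15.00
    endloop
  endfacet
  facet normal 1.0000 0.0000 0.0000
    outer loop
      vertex 18.00 0.00 0.00
      vertex 18.00 5.00 15.00
      vertex 18.00 0.00 15.00
    endloop
  endfacet
  facet normal 0.0000 1.0000 0.0000
    outer loop
      vertex 18.00 5.00 0.00
      vertex 6.00 5.00 0.00
      vertex 6.00 5.00 15.00
    endloop
  endfacet
  facet normal 0.0000 1.0000 0.0000
    outer loop
      vertex 18.00 5.00 0.00
      vertex 6.00 5.00 15.00
      vertex 18.00 5.00 15.00
    endloop
  endfacet
  facet normal 1.0000 0.0000 0.0000
    outer loop
      vertex 6.00 5.00 0.00
      vertex 6.00 28.00 0.00
      vertex 6.00 28.00 15.00
    endloop
  endfacet
  facet normal 1.0000 0.0000 0.0000
    outer loop
      vertex 6.00 5.00 0.00
      vertex 6.00 28.00 15.00
      vertex 6.00 5.00 15.00
    endloop
  endfacet
  facet normal 0.0000 1.0000 0.0000
    outer loop
      vertex 6.00 28.00 0.00
      vertex 0.00 28.00 0.00
      vertex 0.00 28.00 15.00
    endloop
  endfacet
  facet normal 0.0000 1.0000 0.0000
    outer loop
      vertex 6.00 28.00 0.00
      vertex 0.00 28.00 15.00
      vertex 6.00 28.00 15.00
    endloop
  endfacet
  facet normal -1.0000 0.0000 0.0000
    outer loop
      vertex 0.00 28.00 0.00
      vertex 0.00 0.00 0.00
      vertex 0.00 0.00 15.00
    endloop
  endfacet
  facet normal -1.0000 0.0000 0.0000
    outer loop
      vertex 0.00 28.00 0.00
      vertex 0.00 0.00 15.00
      vertex 0.00 28.00 15.00
    endloop
  endfacet
endsolid part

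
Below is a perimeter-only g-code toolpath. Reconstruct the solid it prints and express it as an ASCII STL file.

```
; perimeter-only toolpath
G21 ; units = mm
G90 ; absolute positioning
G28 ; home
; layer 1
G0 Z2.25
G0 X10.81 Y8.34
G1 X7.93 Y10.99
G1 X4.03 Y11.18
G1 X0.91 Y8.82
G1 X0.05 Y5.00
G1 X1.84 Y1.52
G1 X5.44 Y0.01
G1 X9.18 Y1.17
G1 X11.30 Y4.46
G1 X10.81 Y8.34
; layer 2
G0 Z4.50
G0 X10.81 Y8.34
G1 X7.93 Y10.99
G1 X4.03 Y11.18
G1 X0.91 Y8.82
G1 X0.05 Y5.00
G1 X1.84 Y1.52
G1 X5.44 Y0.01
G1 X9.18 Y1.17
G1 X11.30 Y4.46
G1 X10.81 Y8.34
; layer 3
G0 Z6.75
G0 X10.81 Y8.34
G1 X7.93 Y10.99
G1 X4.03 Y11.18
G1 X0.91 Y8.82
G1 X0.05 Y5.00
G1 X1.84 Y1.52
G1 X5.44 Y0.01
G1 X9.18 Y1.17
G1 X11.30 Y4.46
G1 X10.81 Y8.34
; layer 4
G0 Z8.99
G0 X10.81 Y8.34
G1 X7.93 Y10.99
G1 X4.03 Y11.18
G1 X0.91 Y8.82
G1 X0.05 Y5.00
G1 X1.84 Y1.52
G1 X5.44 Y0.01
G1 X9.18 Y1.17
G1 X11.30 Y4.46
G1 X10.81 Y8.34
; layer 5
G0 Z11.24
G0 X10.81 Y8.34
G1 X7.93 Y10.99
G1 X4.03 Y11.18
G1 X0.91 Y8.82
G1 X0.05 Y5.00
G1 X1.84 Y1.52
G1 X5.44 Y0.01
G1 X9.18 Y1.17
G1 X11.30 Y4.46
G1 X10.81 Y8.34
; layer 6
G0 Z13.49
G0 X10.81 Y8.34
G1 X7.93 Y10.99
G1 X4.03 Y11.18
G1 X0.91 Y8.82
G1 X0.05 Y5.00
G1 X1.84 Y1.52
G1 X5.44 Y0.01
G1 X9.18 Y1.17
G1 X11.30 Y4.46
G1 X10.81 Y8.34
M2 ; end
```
solid part
  facet normal 0.0000 0.0000 -1.0000
    outer loop
      vertex 4.03 11.18 0.00
      vertex 7.93 10.99 0.00
      vertex 10.81 8.34 0.00
    endloop
  endfacet
  facet normal 0.0000 0.0000 -1.0000
    outer loop
      vertex 0.91 8.82 0.00
      vertex 4.03 11.18 0.00
      vertex 10.81 8.34 0.00
    endloop
  endfacet
  facet normal 0.0000 0.0000 -1.0000
    outer loop
      vertex 0.05 5.00 0.00
      vertex 0.91 8.82 0.00
      vertex 10.81 8.34 0.00
    endloop
  endfacet
  facet normal 0.0000 0.0000 -1.0000
    outer loop
      vertex 1.84 1.52 0.00
      vertex 0.05 5.00 0.00
      vertex 10.81 8.34 0.00
    endloop
  endfacet
  facet normal 0.0000 0.0000 -1.0000
    outer loop
      vertex 5.44 0.01 0.00
      vertex 1.84 1.52 0.00
      vertex 10.81 8.34 0.00
    endloop
  endfacet
  facet normal 0.0000 0.0000 -1.0000
    outer loop
      vertex 9.18 1.17 0.00
      vertex 5.44 0.01 0.00
      vertex 10.81 8.34 0.00
    endloop
  endfacet
  facet normal 0.0000 0.0000 -1.0000
    outer loop
      vertex 11.30 4.46 0.00
      vertex 9.18 1.17 0.00
      vertex 10.81 8.34 0.00
    endloop
  endfacet
  facet normal 0.0000 0.0000 1.0000
    outer loop
      vertex 10.81 8.34 13.49
      vertex 7.93 10.99 13.49
      vertex 4.03 11.18 13.49
    endloop
  endfacet
  facet normal 0.0000 0.0000 1.0000
    outer loop
      vertex 10.81 8.34 13.49
      vertex 4.03 11.18 13.49
      vertex 0.91 8.82 13.49
    endloop
  endfacet
  facet normal 0.0000 0.0000 1.0000
    outer loop
      vertex 10.81 8.34 13.49
      vertex 0.91 8.82 13.49
      vertex 0.05 5.00 13.49
    endloop
  endfacet
  facet normal 0.0000 0.0000 1.0000
    outer loop
      vertex 10.81 8.34 13.49
      vertex 0.05 5.00 13.49
      vertex 1.84 1.52 13.49
    endloop
  endfacet
  facet normal 0.0000 0.0000 1.0000
    outer loop
      vertex 10.81 8.34 13.49
      vertex 1.84 1.52 13.49
      vertex 5.44 0.01 13.49
    endloop
  endfacet
  facet normal 0.0000 0.0000 1.0000
    outer loop
      vertex 10.81 8.34 13.49
      vertex 5.44 0.01 13.49
      vertex 9.18 1.17 13.49
    endloop
  endfacet
  facet normal 0.0000 0.0000 1.0000
    outer loop
      vertex 10.81 8.34 13.49
      vertex 9.18 1.17 13.49
      vertex 11.30 4.46 13.49
    endloop
  endfacet
  facet normal 0.6771 0.7359 0.0000
    outer loop
      vertex 10.81 8.34 0.00
      vertex 7.93 10.99 0.00
      vertex 7.93 10.99 13.49
    endloop
  endfacet
  facet normal 0.6771 0.7359 0.0000
    outer loop
      vertex 10.81 8.34 0.00
      vertex 7.93 10.99 13.49
      vertex 10.81 8.34 13.49
    endloop
  endfacet
  facet normal 0.0487 0.9988 0.0000
    outer loop
      vertex 7.93 10.99 0.00
      vertex 4.03 11.18 0.00
      vertex 4.03 11.18 13.49
    endloop
  endfacet
  facet normal 0.0487 0.9988 0.0000
    outer loop
      vertex 7.93 10.99 0.00
      vertex 4.03 11.18 13.49
      vertex 7.93 10.99 13.49
    endloop
  endfacet
  facet normal -0.6033 0.7975 0.0000
    outer loop
      vertex 4.03 11.18 0.00
      vertex 0.91 8.82 0.00
      vertex 0.91 8.82 13.49
    endloop
  endfacet
  facet normal -0.6033 0.7975 0.0000
    outer loop
      vertex 4.03 11.18 0.00
      vertex 0.91 8.82 13.49
      vertex 4.03 11.18 13.49
    endloop
  endfacet
  facet normal -0.9756 0.2196 0.0000
    outer loop
      vertex 0.91 8.82 0.00
      vertex 0.05 5.00 0.00
      vertex 0.05 5.00 13.49
    endloop
  endfacet
  facet normal -0.9756 0.2196 0.0000
    outer loop
      vertex 0.91 8.82 0.00
      vertex 0.05 5.00 13.49
      vertex 0.91 8.82 13.49
    endloop
  endfacet
  facet normal -0.8893 -0.4574 0.0000
    outer loop
      vertex 0.05 5.00 0.00
      vertex 1.84 1.52 0.00
      vertex 1.84 1.52 13.49
    endloop
  endfacet
  facet normal -0.8893 -0.4574 0.0000
    outer loop
      vertex 0.05 5.00 0.00
      vertex 1.84 1.52 13.49
      vertex 0.05 5.00 13.49
    endloop
  endfacet
  facet normal -0.3868 -0.9222 0.0000
    outer loop
      vertex 1.84 1.52 0.00
      vertex 5.44 0.01 0.00
      vertex 5.44 0.01 13.49
    endloop
  endfacet
  facet normal -0.3868 -0.9222 0.0000
    outer loop
      vertex 1.84 1.52 0.00
      vertex 5.44 0.01 13.49
      vertex 1.84 1.52 13.49
    endloop
  endfacet
  facet normal 0.2962 -0.9551 0.0000
    outer loop
      vertex 5.44 0.01 0.00
      vertex 9.18 1.17 0.00
      vertex 9.18 1.17 13.49
    endloop
  endfacet
  facet normal 0.2962 -0.9551 0.0000
    outer loop
      vertex 5.44 0.01 0.00
      vertex 9.18 1.17 13.49
      vertex 5.44 0.01 13.49
    endloop
  endfacet
  facet normal 0.8406 -0.5417 0.0000
    outer loop
      vertex 9.18 1.17 0.00
      vertex 11.30 4.46 0.00
      vertex 11.30 4.46 13.49
    endloop
  endfacet
  facet normal 0.8406 -0.5417 0.0000
    outer loop
      vertex 9.18 1.17 0.00
      vertex 11.30 4.46 13.49
      vertex 9.18 1.17 13.49
    endloop
  endfacet
  facet normal 0.9921 0.1253 0.0000
    outer loop
      vertex 11.30 4.46 0.00
      vertex 10.81 8.34 0.00
      vertex 10.81 8.34 13.49
    endloop
  endfacet
  facet normal 0.9921 0.1253 0.0000
    outer loop
      vertex 11.30 4.46 0.00
      vertex 10.81 8.34 13.49
      vertex 11.30 4.46 13.49
    endloop
  endfacet
endsolid part

The G0 Z moves step by Δz≈2.25 mm. Every layer's G1 loop is the same polygon, so the solid is a straight extrusion of it from z=0 to z≈13.5. Closing with flat bottom and top caps and triangulating gives 32 facets — a regular 9-sided prism (a cylinder approximated with 9 flat sides), circumscribed radius ≈ 5.72 mm, height ≈ 13.5 mm.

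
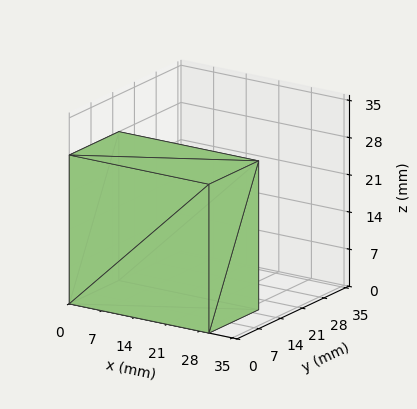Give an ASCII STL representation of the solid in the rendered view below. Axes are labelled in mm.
Reading the render: the shape is a rectangular box, roughly 30 × 16 mm footprint and 28 mm tall (dimensions read to the nearest mm from the axis ticks). For the STL, each face is triangulated and given an outward normal.

solid part
  facet normal 0.0000 0.0000 -1.0000
    outer loop
      vertex 30.00 16.00 0.00
      vertex 30.00 0.00 0.00
      vertex 0.00 0.00 0.00
    endloop
  endfacet
  facet normal 0.0000 0.0000 -1.0000
    outer loop
      vertex 0.00 16.00 0.00
      vertex 30.00 16.00 0.00
      vertex 0.00 0.00 0.00
    endloop
  endfacet
  facet normal 0.0000 0.0000 1.0000
    outer loop
      vertex 0.00 0.00 28.00
      vertex 30.00 0.00 28.00
      vertex 30.00 16.00 28.00
    endloop
  endfacet
  facet normal 0.0000 0.0000 1.0000
    outer loop
      vertex 0.00 0.00 28.00
      vertex 30.00 16.00 28.00
      vertex 0.00 16.00 28.00
    endloop
  endfacet
  facet normal 0.0000 -1.0000 0.0000
    outer loop
      vertex 0.00 0.00 0.00
      vertex 30.00 0.00 0.00
      vertex 30.00 0.00 28.00
    endloop
  endfacet
  facet normal 0.0000 -1.0000 0.0000
    outer loop
      vertex 0.00 0.00 0.00
      vertex 30.00 0.00 28.00
      vertex 0.00 0.00 28.00
    endloop
  endfacet
  facet normal 0.0000 1.0000 0.0000
    outer loop
      vertex 30.00 16.00 28.00
      vertex 30.00 16.00 0.00
      vertex 0.00 16.00 0.00
    endloop
  endfacet
  facet normal 0.0000 1.0000 0.0000
    outer loop
      vertex 0.00 16.00 28.00
      vertex 30.00 16.00 28.00
      vertex 0.00 16.00 0.00
    endloop
  endfacet
  facet normal -1.0000 0.0000 0.0000
    outer loop
      vertex 0.00 16.00 28.00
      vertex 0.00 16.00 0.00
      vertex 0.00 0.00 0.00
    endloop
  endfacet
  facet normal -1.0000 0.0000 0.0000
    outer loop
      vertex 0.00 0.00 28.00
      vertex 0.00 16.00 28.00
      vertex 0.00 0.00 0.00
    endloop
  endfacet
  facet normal 1.0000 0.0000 0.0000
    outer loop
      vertex 30.00 0.00 0.00
      vertex 30.00 16.00 0.00
      vertex 30.00 16.00 28.00
    endloop
  endfacet
  facet normal 1.0000 0.0000 0.0000
    outer loop
      vertex 30.00 0.00 0.00
      vertex 30.00 16.00 28.00
      vertex 30.00 0.00 28.00
    endloop
  endfacet
endsolid part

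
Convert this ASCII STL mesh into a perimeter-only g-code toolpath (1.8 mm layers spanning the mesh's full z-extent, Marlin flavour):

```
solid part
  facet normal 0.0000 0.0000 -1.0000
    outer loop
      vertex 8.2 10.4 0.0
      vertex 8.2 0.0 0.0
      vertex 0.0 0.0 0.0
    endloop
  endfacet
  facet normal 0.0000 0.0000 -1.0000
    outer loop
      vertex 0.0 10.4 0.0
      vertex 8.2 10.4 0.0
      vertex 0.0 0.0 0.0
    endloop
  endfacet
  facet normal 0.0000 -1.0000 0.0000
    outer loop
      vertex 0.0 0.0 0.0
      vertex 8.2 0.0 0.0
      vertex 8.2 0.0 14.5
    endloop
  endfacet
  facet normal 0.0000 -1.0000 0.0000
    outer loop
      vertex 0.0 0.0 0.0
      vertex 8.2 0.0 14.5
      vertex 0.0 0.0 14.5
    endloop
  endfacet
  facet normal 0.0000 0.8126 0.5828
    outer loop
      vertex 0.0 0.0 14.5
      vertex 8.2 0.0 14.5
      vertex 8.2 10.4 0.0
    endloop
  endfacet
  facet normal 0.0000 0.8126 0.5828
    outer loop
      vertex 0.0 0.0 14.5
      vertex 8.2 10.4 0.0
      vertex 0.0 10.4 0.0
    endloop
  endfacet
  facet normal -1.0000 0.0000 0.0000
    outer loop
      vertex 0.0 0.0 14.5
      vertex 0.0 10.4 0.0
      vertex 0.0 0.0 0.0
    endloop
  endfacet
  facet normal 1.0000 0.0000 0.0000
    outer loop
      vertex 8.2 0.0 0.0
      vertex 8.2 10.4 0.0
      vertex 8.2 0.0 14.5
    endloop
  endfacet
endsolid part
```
; perimeter-only toolpath
G21 ; units = mm
G90 ; absolute positioning
G28 ; home
; layer 1
G0 Z1.8
G0 X0.0 Y0.0
G1 X8.2 Y0.0
G1 X8.2 Y9.1
G1 X0.0 Y9.1
G1 X0.0 Y0.0
; layer 2
G0 Z3.6
G0 X0.0 Y0.0
G1 X8.2 Y0.0
G1 X8.2 Y7.8
G1 X0.0 Y7.8
G1 X0.0 Y0.0
; layer 3
G0 Z5.4
G0 X0.0 Y0.0
G1 X8.2 Y0.0
G1 X8.2 Y6.5
G1 X0.0 Y6.5
G1 X0.0 Y0.0
; layer 4
G0 Z7.2
G0 X0.0 Y0.0
G1 X8.2 Y0.0
G1 X8.2 Y5.2
G1 X0.0 Y5.2
G1 X0.0 Y0.0
; layer 5
G0 Z9.1
G0 X0.0 Y0.0
G1 X8.2 Y0.0
G1 X8.2 Y3.9
G1 X0.0 Y3.9
G1 X0.0 Y0.0
; layer 6
G0 Z10.9
G0 X0.0 Y0.0
G1 X8.2 Y0.0
G1 X8.2 Y2.6
G1 X0.0 Y2.6
G1 X0.0 Y0.0
; layer 7
G0 Z12.7
G0 X0.0 Y0.0
G1 X8.2 Y0.0
G1 X8.2 Y1.3
G1 X0.0 Y1.3
G1 X0.0 Y0.0
M2 ; end

The solid is a wedge (ramp): 8.2 × 10.4 mm base, rising to 14.5 mm along the y=0 edge and sloping linearly to z=0 at y=10.4. Slicing at Δz = 1.8 mm — 8 equal slices spanning the solid's height, so layer i sits at z = i·h/8 — gives 7 non-empty perimeters. Each is a 4-segment closed polygon; G0 lifts to the layer z and rapids to the start vertex, then G1 traces the edges. The cross-section shrinks linearly with z (the slice at the apex is degenerate and omitted).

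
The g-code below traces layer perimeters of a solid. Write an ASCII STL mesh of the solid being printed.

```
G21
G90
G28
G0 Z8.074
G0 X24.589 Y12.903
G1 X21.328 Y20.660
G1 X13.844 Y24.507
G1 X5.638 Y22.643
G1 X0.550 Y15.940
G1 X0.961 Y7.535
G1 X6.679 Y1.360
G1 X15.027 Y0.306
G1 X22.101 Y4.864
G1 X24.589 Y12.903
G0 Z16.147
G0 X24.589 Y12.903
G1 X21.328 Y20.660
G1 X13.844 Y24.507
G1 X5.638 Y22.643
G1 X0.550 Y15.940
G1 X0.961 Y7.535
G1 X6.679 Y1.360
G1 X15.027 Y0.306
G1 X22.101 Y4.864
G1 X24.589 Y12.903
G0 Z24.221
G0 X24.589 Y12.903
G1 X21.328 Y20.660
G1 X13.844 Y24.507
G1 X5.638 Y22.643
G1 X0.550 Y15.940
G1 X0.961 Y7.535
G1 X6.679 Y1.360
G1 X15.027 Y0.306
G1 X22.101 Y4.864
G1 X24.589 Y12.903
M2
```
solid part
  facet normal 0.0000 0.0000 -1.0000
    outer loop
      vertex 13.844 24.507 0.000
      vertex 21.328 20.660 0.000
      vertex 24.589 12.903 0.000
    endloop
  endfacet
  facet normal 0.0000 0.0000 -1.0000
    outer loop
      vertex 5.638 22.643 0.000
      vertex 13.844 24.507 0.000
      vertex 24.589 12.903 0.000
    endloop
  endfacet
  facet normal 0.0000 0.0000 -1.0000
    outer loop
      vertex 0.550 15.940 0.000
      vertex 5.638 22.643 0.000
      vertex 24.589 12.903 0.000
    endloop
  endfacet
  facet normal 0.0000 0.0000 -1.0000
    outer loop
      vertex 0.961 7.535 0.000
      vertex 0.550 15.940 0.000
      vertex 24.589 12.903 0.000
    endloop
  endfacet
  facet normal 0.0000 0.0000 -1.0000
    outer loop
      vertex 6.679 1.360 0.000
      vertex 0.961 7.535 0.000
      vertex 24.589 12.903 0.000
    endloop
  endfacet
  facet normal 0.0000 0.0000 -1.0000
    outer loop
      vertex 15.027 0.306 0.000
      vertex 6.679 1.360 0.000
      vertex 24.589 12.903 0.000
    endloop
  endfacet
  facet normal 0.0000 0.0000 -1.0000
    outer loop
      vertex 22.101 4.864 0.000
      vertex 15.027 0.306 0.000
      vertex 24.589 12.903 0.000
    endloop
  endfacet
  facet normal 0.0000 0.0000 1.0000
    outer loop
      vertex 24.589 12.903 24.221
      vertex 21.328 20.660 24.221
      vertex 13.844 24.507 24.221
    endloop
  endfacet
  facet normal 0.0000 0.0000 1.0000
    outer loop
      vertex 24.589 12.903 24.221
      vertex 13.844 24.507 24.221
      vertex 5.638 22.643 24.221
    endloop
  endfacet
  facet normal 0.0000 0.0000 1.0000
    outer loop
      vertex 24.589 12.903 24.221
      vertex 5.638 22.643 24.221
      vertex 0.550 15.940 24.221
    endloop
  endfacet
  facet normal 0.0000 0.0000 1.0000
    outer loop
      vertex 24.589 12.903 24.221
      vertex 0.550 15.940 24.221
      vertex 0.961 7.535 24.221
    endloop
  endfacet
  facet normal 0.0000 0.0000 1.0000
    outer loop
      vertex 24.589 12.903 24.221
      vertex 0.961 7.535 24.221
      vertex 6.679 1.360 24.221
    endloop
  endfacet
  facet normal 0.0000 0.0000 1.0000
    outer loop
      vertex 24.589 12.903 24.221
      vertex 6.679 1.360 24.221
      vertex 15.027 0.306 24.221
    endloop
  endfacet
  facet normal 0.0000 0.0000 1.0000
    outer loop
      vertex 24.589 12.903 24.221
      vertex 15.027 0.306 24.221
      vertex 22.101 4.864 24.221
    endloop
  endfacet
  facet normal 0.9219 0.3875 0.0000
    outer loop
      vertex 24.589 12.903 0.000
      vertex 21.328 20.660 0.000
      vertex 21.328 20.660 24.221
    endloop
  endfacet
  facet normal 0.9219 0.3875 0.0000
    outer loop
      vertex 24.589 12.903 0.000
      vertex 21.328 20.660 24.221
      vertex 24.589 12.903 24.221
    endloop
  endfacet
  facet normal 0.4572 0.8894 0.0000
    outer loop
      vertex 21.328 20.660 0.000
      vertex 13.844 24.507 0.000
      vertex 13.844 24.507 24.221
    endloop
  endfacet
  facet normal 0.4572 0.8894 0.0000
    outer loop
      vertex 21.328 20.660 0.000
      vertex 13.844 24.507 24.221
      vertex 21.328 20.660 24.221
    endloop
  endfacet
  facet normal -0.2215 0.9752 0.0000
    outer loop
      vertex 13.844 24.507 0.000
      vertex 5.638 22.643 0.000
      vertex 5.638 22.643 24.221
    endloop
  endfacet
  facet normal -0.2215 0.9752 0.0000
    outer loop
      vertex 13.844 24.507 0.000
      vertex 5.638 22.643 24.221
      vertex 13.844 24.507 24.221
    endloop
  endfacet
  facet normal -0.7965 0.6046 0.0000
    outer loop
      vertex 5.638 22.643 0.000
      vertex 0.550 15.940 0.000
      vertex 0.550 15.940 24.221
    endloop
  endfacet
  facet normal -0.7965 0.6046 0.0000
    outer loop
      vertex 5.638 22.643 0.000
      vertex 0.550 15.940 24.221
      vertex 5.638 22.643 24.221
    endloop
  endfacet
  facet normal -0.9988 -0.0488 0.0000
    outer loop
      vertex 0.550 15.940 0.000
      vertex 0.961 7.535 0.000
      vertex 0.961 7.535 24.221
    endloop
  endfacet
  facet normal -0.9988 -0.0488 0.0000
    outer loop
      vertex 0.550 15.940 0.000
      vertex 0.961 7.535 24.221
      vertex 0.550 15.940 24.221
    endloop
  endfacet
  facet normal -0.7337 -0.6794 0.0000
    outer loop
      vertex 0.961 7.535 0.000
      vertex 6.679 1.360 0.000
      vertex 6.679 1.360 24.221
    endloop
  endfacet
  facet normal -0.7337 -0.6794 0.0000
    outer loop
      vertex 0.961 7.535 0.000
      vertex 6.679 1.360 24.221
      vertex 0.961 7.535 24.221
    endloop
  endfacet
  facet normal -0.1253 -0.9921 0.0000
    outer loop
      vertex 6.679 1.360 0.000
      vertex 15.027 0.306 0.000
      vertex 15.027 0.306 24.221
    endloop
  endfacet
  facet normal -0.1253 -0.9921 0.0000
    outer loop
      vertex 6.679 1.360 0.000
      vertex 15.027 0.306 24.221
      vertex 6.679 1.360 24.221
    endloop
  endfacet
  facet normal 0.5416 -0.8406 0.0000
    outer loop
      vertex 15.027 0.306 0.000
      vertex 22.101 4.864 0.000
      vertex 22.101 4.864 24.221
    endloop
  endfacet
  facet normal 0.5416 -0.8406 0.0000
    outer loop
      vertex 15.027 0.306 0.000
      vertex 22.101 4.864 24.221
      vertex 15.027 0.306 24.221
    endloop
  endfacet
  facet normal 0.9553 -0.2957 0.0000
    outer loop
      vertex 22.101 4.864 0.000
      vertex 24.589 12.903 0.000
      vertex 24.589 12.903 24.221
    endloop
  endfacet
  facet normal 0.9553 -0.2957 0.0000
    outer loop
      vertex 22.101 4.864 0.000
      vertex 24.589 12.903 24.221
      vertex 22.101 4.864 24.221
    endloop
  endfacet
endsolid part

The G0 Z moves step by Δz≈8.074 mm. Every layer's G1 loop is the same polygon, so the solid is a straight extrusion of it from z=0 to z≈24.2. Closing with flat bottom and top caps and triangulating gives 32 facets — a regular 9-sided prism (a cylinder approximated with 9 flat sides), circumscribed radius ≈ 12.3 mm, height ≈ 24.2 mm.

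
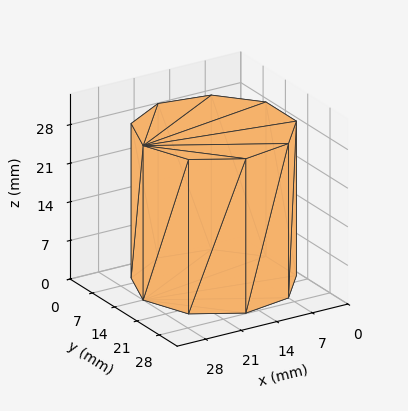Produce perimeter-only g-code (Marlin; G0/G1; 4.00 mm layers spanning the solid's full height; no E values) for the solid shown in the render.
Reading the render: the shape is a regular 9-sided prism (a cylinder approximated with 9 flat sides), circumscribed radius ≈ 14 mm, height ≈ 28 mm (dimensions read to the nearest mm from the axis ticks). For the g-code, the solid's height is divided into equal slices at the stated Δz and each level perimeter traced with G1 moves after a G0 lift.

; perimeter-only toolpath
G21 ; units = mm
G90 ; absolute positioning
G28 ; home
; layer 1
G0 Z4.00
G0 X28.00 Y14.00
G1 X24.72 Y23.00
G1 X16.43 Y27.79
G1 X7.00 Y26.12
G1 X0.84 Y18.79
G1 X0.84 Y9.21
G1 X7.00 Y1.88
G1 X16.43 Y0.21
G1 X24.72 Y5.00
G1 X28.00 Y14.00
; layer 2
G0 Z8.00
G0 X28.00 Y14.00
G1 X24.72 Y23.00
G1 X16.43 Y27.79
G1 X7.00 Y26.12
G1 X0.84 Y18.79
G1 X0.84 Y9.21
G1 X7.00 Y1.88
G1 X16.43 Y0.21
G1 X24.72 Y5.00
G1 X28.00 Y14.00
; layer 3
G0 Z12.00
G0 X28.00 Y14.00
G1 X24.72 Y23.00
G1 X16.43 Y27.79
G1 X7.00 Y26.12
G1 X0.84 Y18.79
G1 X0.84 Y9.21
G1 X7.00 Y1.88
G1 X16.43 Y0.21
G1 X24.72 Y5.00
G1 X28.00 Y14.00
; layer 4
G0 Z16.00
G0 X28.00 Y14.00
G1 X24.72 Y23.00
G1 X16.43 Y27.79
G1 X7.00 Y26.12
G1 X0.84 Y18.79
G1 X0.84 Y9.21
G1 X7.00 Y1.88
G1 X16.43 Y0.21
G1 X24.72 Y5.00
G1 X28.00 Y14.00
; layer 5
G0 Z20.00
G0 X28.00 Y14.00
G1 X24.72 Y23.00
G1 X16.43 Y27.79
G1 X7.00 Y26.12
G1 X0.84 Y18.79
G1 X0.84 Y9.21
G1 X7.00 Y1.88
G1 X16.43 Y0.21
G1 X24.72 Y5.00
G1 X28.00 Y14.00
; layer 6
G0 Z24.00
G0 X28.00 Y14.00
G1 X24.72 Y23.00
G1 X16.43 Y27.79
G1 X7.00 Y26.12
G1 X0.84 Y18.79
G1 X0.84 Y9.21
G1 X7.00 Y1.88
G1 X16.43 Y0.21
G1 X24.72 Y5.00
G1 X28.00 Y14.00
; layer 7
G0 Z28.00
G0 X28.00 Y14.00
G1 X24.72 Y23.00
G1 X16.43 Y27.79
G1 X7.00 Y26.12
G1 X0.84 Y18.79
G1 X0.84 Y9.21
G1 X7.00 Y1.88
G1 X16.43 Y0.21
G1 X24.72 Y5.00
G1 X28.00 Y14.00
M2 ; end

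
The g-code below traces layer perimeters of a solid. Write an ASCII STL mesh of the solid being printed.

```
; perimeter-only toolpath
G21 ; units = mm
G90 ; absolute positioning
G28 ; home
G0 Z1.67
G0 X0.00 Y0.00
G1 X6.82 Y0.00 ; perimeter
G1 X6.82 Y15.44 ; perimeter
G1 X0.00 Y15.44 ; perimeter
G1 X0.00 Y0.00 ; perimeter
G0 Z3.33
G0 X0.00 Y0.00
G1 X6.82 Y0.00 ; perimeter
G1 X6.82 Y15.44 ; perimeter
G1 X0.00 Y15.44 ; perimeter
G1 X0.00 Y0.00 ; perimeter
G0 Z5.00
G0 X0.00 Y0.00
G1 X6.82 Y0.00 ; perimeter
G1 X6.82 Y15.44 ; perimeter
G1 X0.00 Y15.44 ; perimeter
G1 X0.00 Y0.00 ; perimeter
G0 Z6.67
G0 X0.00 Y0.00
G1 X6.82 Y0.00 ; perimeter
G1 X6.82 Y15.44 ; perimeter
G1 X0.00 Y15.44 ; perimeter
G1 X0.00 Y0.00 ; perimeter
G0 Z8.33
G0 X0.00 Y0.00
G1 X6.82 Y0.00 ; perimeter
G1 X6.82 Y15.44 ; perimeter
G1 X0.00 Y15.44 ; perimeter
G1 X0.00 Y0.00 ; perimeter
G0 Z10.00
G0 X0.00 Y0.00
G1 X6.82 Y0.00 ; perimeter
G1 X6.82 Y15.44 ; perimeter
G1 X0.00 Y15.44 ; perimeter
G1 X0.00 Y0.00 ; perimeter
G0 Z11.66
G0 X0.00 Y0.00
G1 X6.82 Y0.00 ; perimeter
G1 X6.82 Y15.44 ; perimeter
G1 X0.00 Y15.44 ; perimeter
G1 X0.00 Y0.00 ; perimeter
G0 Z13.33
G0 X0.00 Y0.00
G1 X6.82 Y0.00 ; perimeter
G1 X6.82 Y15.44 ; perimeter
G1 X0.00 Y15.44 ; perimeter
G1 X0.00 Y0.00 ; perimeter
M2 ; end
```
solid part
  facet normal 0.0000 0.0000 -1.0000
    outer loop
      vertex 6.82 15.44 0.00
      vertex 6.82 0.00 0.00
      vertex 0.00 0.00 0.00
    endloop
  endfacet
  facet normal 0.0000 0.0000 -1.0000
    outer loop
      vertex 0.00 15.44 0.00
      vertex 6.82 15.44 0.00
      vertex 0.00 0.00 0.00
    endloop
  endfacet
  facet normal 0.0000 0.0000 1.0000
    outer loop
      vertex 0.00 0.00 13.33
      vertex 6.82 0.00 13.33
      vertex 6.82 15.44 13.33
    endloop
  endfacet
  facet normal 0.0000 0.0000 1.0000
    outer loop
      vertex 0.00 0.00 13.33
      vertex 6.82 15.44 13.33
      vertex 0.00 15.44 13.33
    endloop
  endfacet
  facet normal 0.0000 -1.0000 0.0000
    outer loop
      vertex 0.00 0.00 0.00
      vertex 6.82 0.00 0.00
      vertex 6.82 0.00 13.33
    endloop
  endfacet
  facet normal 0.0000 -1.0000 0.0000
    outer loop
      vertex 0.00 0.00 0.00
      vertex 6.82 0.00 13.33
      vertex 0.00 0.00 13.33
    endloop
  endfacet
  facet normal 0.0000 1.0000 0.0000
    outer loop
      vertex 6.82 15.44 13.33
      vertex 6.82 15.44 0.00
      vertex 0.00 15.44 0.00
    endloop
  endfacet
  facet normal 0.0000 1.0000 0.0000
    outer loop
      vertex 0.00 15.44 13.33
      vertex 6.82 15.44 13.33
      vertex 0.00 15.44 0.00
    endloop
  endfacet
  facet normal -1.0000 0.0000 0.0000
    outer loop
      vertex 0.00 15.44 13.33
      vertex 0.00 15.44 0.00
      vertex 0.00 0.00 0.00
    endloop
  endfacet
  facet normal -1.0000 0.0000 0.0000
    outer loop
      vertex 0.00 0.00 13.33
      vertex 0.00 15.44 13.33
      vertex 0.00 0.00 0.00
    endloop
  endfacet
  facet normal 1.0000 0.0000 0.0000
    outer loop
      vertex 6.82 0.00 0.00
      vertex 6.82 15.44 0.00
      vertex 6.82 15.44 13.33
    endloop
  endfacet
  facet normal 1.0000 0.0000 0.0000
    outer loop
      vertex 6.82 0.00 0.00
      vertex 6.82 15.44 13.33
      vertex 6.82 0.00 13.33
    endloop
  endfacet
endsolid part

The G0 Z moves step by Δz≈1.67 mm. Every layer's G1 loop is the same polygon, so the solid is a straight extrusion of it from z=0 to z≈13.3. Closing with flat bottom and top caps and triangulating gives 12 facets — a rectangular box, roughly 6.82 × 15.4 mm footprint and 13.3 mm tall.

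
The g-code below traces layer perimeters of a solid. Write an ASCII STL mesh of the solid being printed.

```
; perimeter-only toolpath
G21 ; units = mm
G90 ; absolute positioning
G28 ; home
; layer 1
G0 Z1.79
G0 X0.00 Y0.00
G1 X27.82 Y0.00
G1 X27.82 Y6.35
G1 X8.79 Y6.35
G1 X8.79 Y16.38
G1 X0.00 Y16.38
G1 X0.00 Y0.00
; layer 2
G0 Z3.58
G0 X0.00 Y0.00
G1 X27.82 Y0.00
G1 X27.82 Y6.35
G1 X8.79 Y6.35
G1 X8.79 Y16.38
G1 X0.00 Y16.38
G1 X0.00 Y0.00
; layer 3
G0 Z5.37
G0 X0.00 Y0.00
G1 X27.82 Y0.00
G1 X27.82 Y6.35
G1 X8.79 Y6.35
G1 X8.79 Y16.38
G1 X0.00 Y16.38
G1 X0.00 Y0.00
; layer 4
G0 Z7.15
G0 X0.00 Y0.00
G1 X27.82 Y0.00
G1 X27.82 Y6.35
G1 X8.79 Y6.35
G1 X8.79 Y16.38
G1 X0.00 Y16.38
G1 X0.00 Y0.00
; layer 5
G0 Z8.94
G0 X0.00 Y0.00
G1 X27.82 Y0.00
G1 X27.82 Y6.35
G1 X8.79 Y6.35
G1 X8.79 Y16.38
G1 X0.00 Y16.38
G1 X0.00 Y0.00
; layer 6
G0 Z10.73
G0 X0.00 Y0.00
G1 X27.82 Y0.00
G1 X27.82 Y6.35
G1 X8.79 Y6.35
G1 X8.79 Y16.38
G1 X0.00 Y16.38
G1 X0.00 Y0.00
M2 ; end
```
solid part
  facet normal 0.0000 0.0000 -1.0000
    outer loop
      vertex 27.82 6.35 0.00
      vertex 27.82 0.00 0.00
      vertex 0.00 0.00 0.00
    endloop
  endfacet
  facet normal 0.0000 0.0000 -1.0000
    outer loop
      vertex 8.79 6.35 0.00
      vertex 27.82 6.35 0.00
      vertex 0.00 0.00 0.00
    endloop
  endfacet
  facet normal 0.0000 0.0000 -1.0000
    outer loop
      vertex 8.79 16.38 0.00
      vertex 8.79 6.35 0.00
      vertex 0.00 0.00 0.00
    endloop
  endfacet
  facet normal 0.0000 0.0000 -1.0000
    outer loop
      vertex 0.00 16.38 0.00
      vertex 8.79 16.38 0.00
      vertex 0.00 0.00 0.00
    endloop
  endfacet
  facet normal 0.0000 0.0000 1.0000
    outer loop
      vertex 0.00 0.00 10.73
      vertex 27.82 0.00 10.73
      vertex 27.82 6.35 10.73
    endloop
  endfacet
  facet normal 0.0000 0.0000 1.0000
    outer loop
      vertex 0.00 0.00 10.73
      vertex 27.82 6.35 10.73
      vertex 8.79 6.35 10.73
    endloop
  endfacet
  facet normal 0.0000 0.0000 1.0000
    outer loop
      vertex 0.00 0.00 10.73
      vertex 8.79 6.35 10.73
      vertex 8.79 16.38 10.73
    endloop
  endfacet
  facet normal 0.0000 0.0000 1.0000
    outer loop
      vertex 0.00 0.00 10.73
      vertex 8.79 16.38 10.73
      vertex 0.00 16.38 10.73
    endloop
  endfacet
  facet normal 0.0000 -1.0000 0.0000
    outer loop
      vertex 0.00 0.00 0.00
      vertex 27.82 0.00 0.00
      vertex 27.82 0.00 10.73
    endloop
  endfacet
  facet normal 0.0000 -1.0000 0.0000
    outer loop
      vertex 0.00 0.00 0.00
      vertex 27.82 0.00 10.73
      vertex 0.00 0.00 10.73
    endloop
  endfacet
  facet normal 1.0000 0.0000 0.0000
    outer loop
      vertex 27.82 0.00 0.00
      vertex 27.82 6.35 0.00
      vertex 27.82 6.35 10.73
    endloop
  endfacet
  facet normal 1.0000 0.0000 0.0000
    outer loop
      vertex 27.82 0.00 0.00
      vertex 27.82 6.35 10.73
      vertex 27.82 0.00 10.73
    endloop
  endfacet
  facet normal 0.0000 1.0000 0.0000
    outer loop
      vertex 27.82 6.35 0.00
      vertex 8.79 6.35 0.00
      vertex 8.79 6.35 10.73
    endloop
  endfacet
  facet normal 0.0000 1.0000 0.0000
    outer loop
      vertex 27.82 6.35 0.00
      vertex 8.79 6.35 10.73
      vertex 27.82 6.35 10.73
    endloop
  endfacet
  facet normal 1.0000 0.0000 0.0000
    outer loop
      vertex 8.79 6.35 0.00
      vertex 8.79 16.38 0.00
      vertex 8.79 16.38 10.73
    endloop
  endfacet
  facet normal 1.0000 0.0000 0.0000
    outer loop
      vertex 8.79 6.35 0.00
      vertex 8.79 16.38 10.73
      vertex 8.79 6.35 10.73
    endloop
  endfacet
  facet normal 0.0000 1.0000 0.0000
    outer loop
      vertex 8.79 16.38 0.00
      vertex 0.00 16.38 0.00
      vertex 0.00 16.38 10.73
    endloop
  endfacet
  facet normal 0.0000 1.0000 0.0000
    outer loop
      vertex 8.79 16.38 0.00
      vertex 0.00 16.38 10.73
      vertex 8.79 16.38 10.73
    endloop
  endfacet
  facet normal -1.0000 0.0000 0.0000
    outer loop
      vertex 0.00 16.38 0.00
      vertex 0.00 0.00 0.00
      vertex 0.00 0.00 10.73
    endloop
  endfacet
  facet normal -1.0000 0.0000 0.0000
    outer loop
      vertex 0.00 16.38 0.00
      vertex 0.00 0.00 10.73
      vertex 0.00 16.38 10.73
    endloop
  endfacet
endsolid part

The G0 Z moves step by Δz≈1.79 mm. Every layer's G1 loop is the same polygon, so the solid is a straight extrusion of it from z=0 to z≈10.7. Closing with flat bottom and top caps and triangulating gives 20 facets — an L-shaped prism: outer 27.8 × 16.4 mm, arm thicknesses ≈ 6.35 mm (horizontal) and 8.79 mm (vertical), extruded 10.7 mm in z.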